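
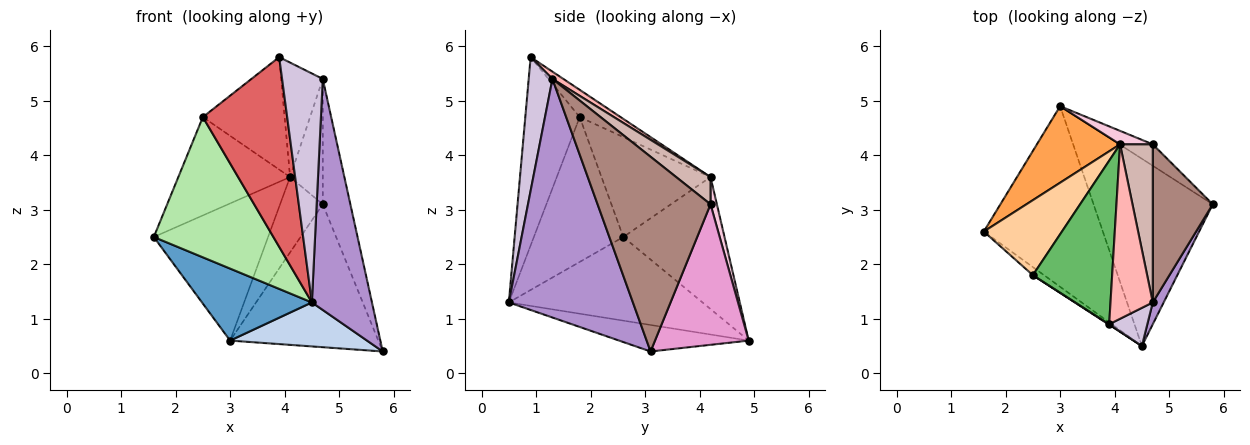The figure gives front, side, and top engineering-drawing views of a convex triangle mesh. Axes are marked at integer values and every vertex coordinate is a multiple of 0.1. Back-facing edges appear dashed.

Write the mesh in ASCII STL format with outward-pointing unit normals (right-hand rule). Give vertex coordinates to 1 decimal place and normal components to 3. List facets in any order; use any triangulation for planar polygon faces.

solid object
 facet normal -0.546 -0.310 -0.778
  outer loop
   vertex 3.0 4.9 0.6
   vertex 4.5 0.5 1.3
   vertex 1.6 2.6 2.5
  endloop
 endfacet
 facet normal -0.212 -0.224 -0.951
  outer loop
   vertex 3.0 4.9 0.6
   vertex 5.8 3.1 0.4
   vertex 4.5 0.5 1.3
  endloop
 endfacet
 facet normal -0.612 0.691 0.385
  outer loop
   vertex 3.0 4.9 0.6
   vertex 1.6 2.6 2.5
   vertex 4.1 4.2 3.6
  endloop
 endfacet
 facet normal -0.613 0.628 0.479
  outer loop
   vertex 2.5 1.8 4.7
   vertex 4.1 4.2 3.6
   vertex 1.6 2.6 2.5
  endloop
 endfacet
 facet normal -0.273 0.545 0.793
  outer loop
   vertex 2.5 1.8 4.7
   vertex 3.9 0.9 5.8
   vertex 4.1 4.2 3.6
  endloop
 endfacet
 facet normal -0.598 -0.800 -0.046
  outer loop
   vertex 2.5 1.8 4.7
   vertex 1.6 2.6 2.5
   vertex 4.5 0.5 1.3
  endloop
 endfacet
 facet normal -0.542 -0.840 0.002
  outer loop
   vertex 2.5 1.8 4.7
   vertex 4.5 0.5 1.3
   vertex 3.9 0.9 5.8
  endloop
 endfacet
 facet normal 0.142 0.543 0.828
  outer loop
   vertex 4.7 1.3 5.4
   vertex 4.1 4.2 3.6
   vertex 3.9 0.9 5.8
  endloop
 endfacet
 facet normal 0.899 -0.435 0.041
  outer loop
   vertex 4.7 1.3 5.4
   vertex 4.5 0.5 1.3
   vertex 5.8 3.1 0.4
  endloop
 endfacet
 facet normal 0.499 -0.855 0.142
  outer loop
   vertex 4.7 1.3 5.4
   vertex 3.9 0.9 5.8
   vertex 4.5 0.5 1.3
  endloop
 endfacet
 facet normal 0.931 0.227 0.287
  outer loop
   vertex 4.7 4.2 3.1
   vertex 4.7 1.3 5.4
   vertex 5.8 3.1 0.4
  endloop
 endfacet
 facet normal 0.547 0.520 0.656
  outer loop
   vertex 4.7 4.2 3.1
   vertex 4.1 4.2 3.6
   vertex 4.7 1.3 5.4
  endloop
 endfacet
 facet normal 0.530 0.839 -0.126
  outer loop
   vertex 4.7 4.2 3.1
   vertex 5.8 3.1 0.4
   vertex 3.0 4.9 0.6
  endloop
 endfacet
 facet normal 0.145 0.974 0.174
  outer loop
   vertex 4.7 4.2 3.1
   vertex 3.0 4.9 0.6
   vertex 4.1 4.2 3.6
  endloop
 endfacet
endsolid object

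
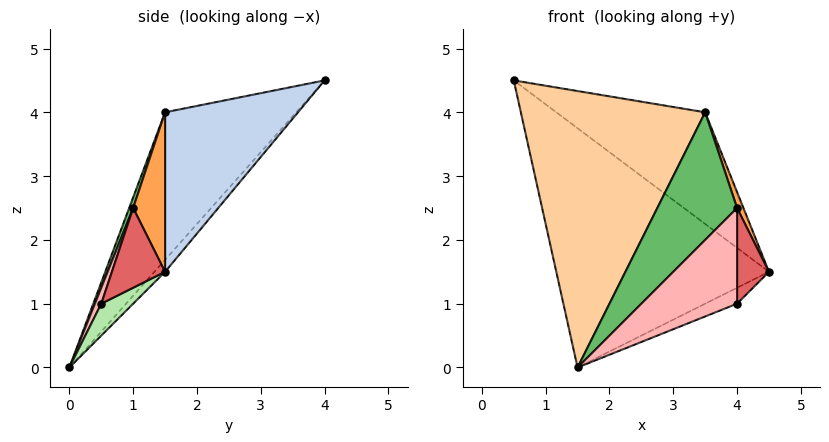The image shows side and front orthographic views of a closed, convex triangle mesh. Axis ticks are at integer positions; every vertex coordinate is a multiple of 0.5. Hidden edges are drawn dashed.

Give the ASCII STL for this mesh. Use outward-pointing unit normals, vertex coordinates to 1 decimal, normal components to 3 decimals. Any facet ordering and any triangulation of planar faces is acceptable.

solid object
 facet normal -0.037 0.743 -0.669
  outer loop
   vertex 1.5 0.0 0.0
   vertex 0.5 4.0 4.5
   vertex 4.5 1.5 1.5
  endloop
 endfacet
 facet normal 0.644 0.721 0.257
  outer loop
   vertex 3.5 1.5 4.0
   vertex 4.5 1.5 1.5
   vertex 0.5 4.0 4.5
  endloop
 endfacet
 facet normal 0.913 -0.183 0.365
  outer loop
   vertex 3.5 1.5 4.0
   vertex 4.0 1.0 2.5
   vertex 4.5 1.5 1.5
  endloop
 endfacet
 facet normal -0.498 -0.700 0.512
  outer loop
   vertex 3.5 1.5 4.0
   vertex 0.5 4.0 4.5
   vertex 1.5 0.0 0.0
  endloop
 endfacet
 facet normal 0.047 -0.943 0.330
  outer loop
   vertex 3.5 1.5 4.0
   vertex 1.5 0.0 0.0
   vertex 4.0 1.0 2.5
  endloop
 endfacet
 facet normal 0.302 0.302 -0.905
  outer loop
   vertex 4.0 0.5 1.0
   vertex 1.5 0.0 0.0
   vertex 4.5 1.5 1.5
  endloop
 endfacet
 facet normal 0.845 -0.507 0.169
  outer loop
   vertex 4.0 0.5 1.0
   vertex 4.5 1.5 1.5
   vertex 4.0 1.0 2.5
  endloop
 endfacet
 facet normal 0.063 -0.947 0.316
  outer loop
   vertex 4.0 0.5 1.0
   vertex 4.0 1.0 2.5
   vertex 1.5 0.0 0.0
  endloop
 endfacet
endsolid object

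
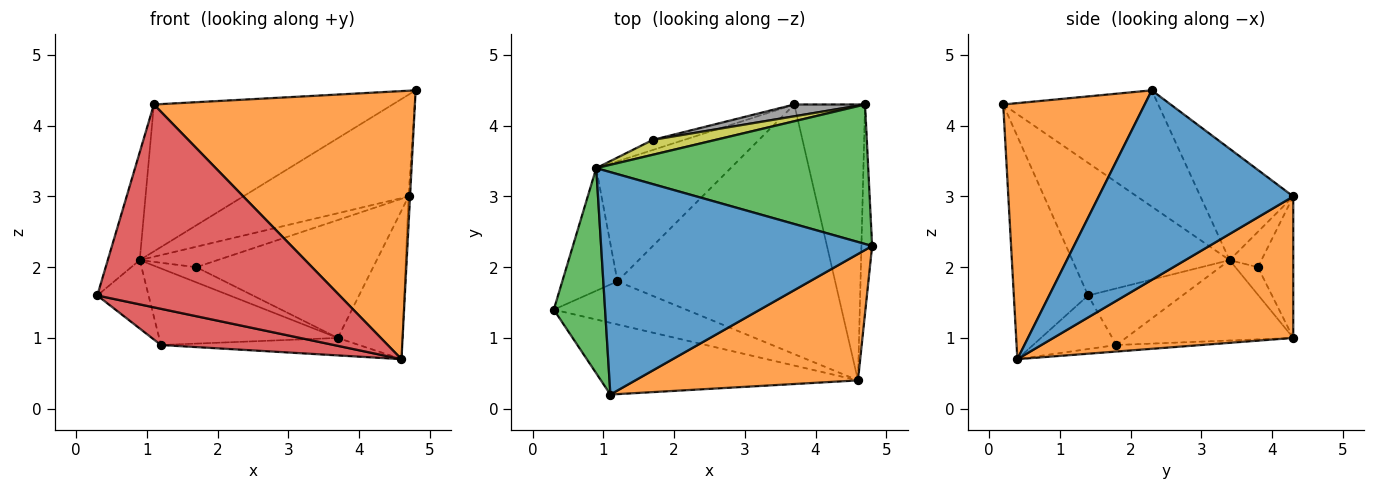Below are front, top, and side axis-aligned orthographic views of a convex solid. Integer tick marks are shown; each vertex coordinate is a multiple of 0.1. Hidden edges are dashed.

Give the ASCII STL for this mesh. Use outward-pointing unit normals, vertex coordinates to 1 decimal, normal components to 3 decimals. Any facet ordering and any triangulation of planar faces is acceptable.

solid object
 facet normal 0.998 0.008 -0.056
  outer loop
   vertex 4.6 0.4 0.7
   vertex 4.7 4.3 3.0
   vertex 4.8 2.3 4.5
  endloop
 endfacet
 facet normal 0.870 0.234 -0.435
  outer loop
   vertex 3.7 4.3 1.0
   vertex 4.7 4.3 3.0
   vertex 4.6 0.4 0.7
  endloop
 endfacet
 facet normal -0.314 0.560 0.767
  outer loop
   vertex 0.9 3.4 2.1
   vertex 4.8 2.3 4.5
   vertex 4.7 4.3 3.0
  endloop
 endfacet
 facet normal -0.296 -0.614 -0.732
  outer loop
   vertex 1.2 1.8 0.9
   vertex 4.6 0.4 0.7
   vertex 0.3 1.4 1.6
  endloop
 endfacet
 facet normal -0.030 0.070 -0.997
  outer loop
   vertex 1.2 1.8 0.9
   vertex 3.7 4.3 1.0
   vertex 4.6 0.4 0.7
  endloop
 endfacet
 facet normal -0.667 0.363 -0.651
  outer loop
   vertex 1.2 1.8 0.9
   vertex 0.3 1.4 1.6
   vertex 0.9 3.4 2.1
  endloop
 endfacet
 facet normal -0.450 0.480 -0.753
  outer loop
   vertex 1.2 1.8 0.9
   vertex 0.9 3.4 2.1
   vertex 3.7 4.3 1.0
  endloop
 endfacet
 facet normal -0.195 0.976 0.098
  outer loop
   vertex 1.7 3.8 2.0
   vertex 4.7 4.3 3.0
   vertex 3.7 4.3 1.0
  endloop
 endfacet
 facet normal -0.314 0.768 0.558
  outer loop
   vertex 1.7 3.8 2.0
   vertex 0.9 3.4 2.1
   vertex 4.7 4.3 3.0
  endloop
 endfacet
 facet normal -0.437 0.749 -0.499
  outer loop
   vertex 1.7 3.8 2.0
   vertex 3.7 4.3 1.0
   vertex 0.9 3.4 2.1
  endloop
 endfacet
 facet normal -0.337 0.519 0.786
  outer loop
   vertex 1.1 0.2 4.3
   vertex 4.8 2.3 4.5
   vertex 0.9 3.4 2.1
  endloop
 endfacet
 facet normal 0.440 -0.812 0.383
  outer loop
   vertex 1.1 0.2 4.3
   vertex 4.6 0.4 0.7
   vertex 4.8 2.3 4.5
  endloop
 endfacet
 facet normal -0.916 0.186 0.354
  outer loop
   vertex 1.1 0.2 4.3
   vertex 0.9 3.4 2.1
   vertex 0.3 1.4 1.6
  endloop
 endfacet
 facet normal -0.278 -0.906 -0.320
  outer loop
   vertex 1.1 0.2 4.3
   vertex 0.3 1.4 1.6
   vertex 4.6 0.4 0.7
  endloop
 endfacet
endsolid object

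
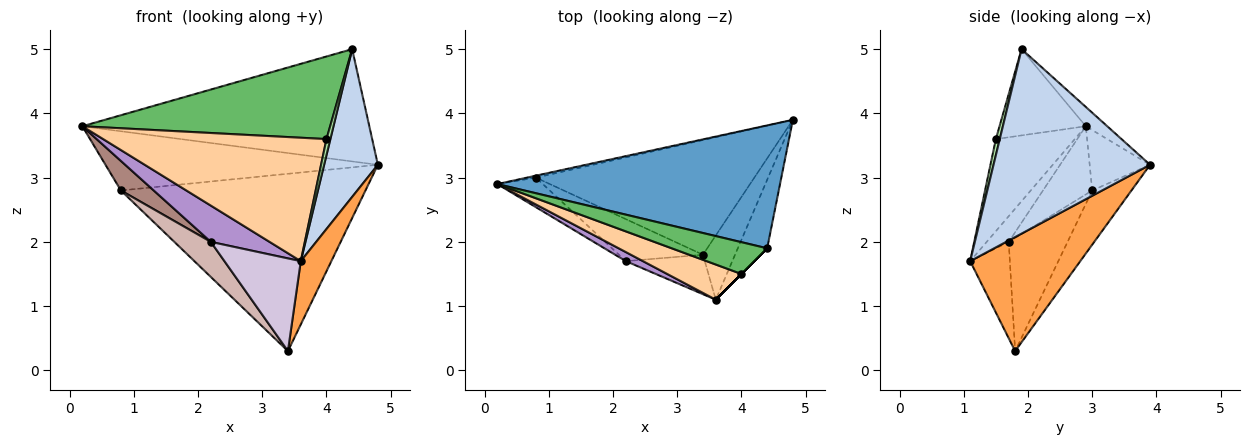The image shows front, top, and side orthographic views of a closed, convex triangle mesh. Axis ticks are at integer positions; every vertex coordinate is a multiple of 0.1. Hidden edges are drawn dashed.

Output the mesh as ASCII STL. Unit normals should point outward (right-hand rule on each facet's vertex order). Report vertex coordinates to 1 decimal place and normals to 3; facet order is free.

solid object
 facet normal -0.050 0.674 0.737
  outer loop
   vertex 4.4 1.9 5.0
   vertex 4.8 3.9 3.2
   vertex 0.2 2.9 3.8
  endloop
 endfacet
 facet normal 0.935 -0.321 -0.149
  outer loop
   vertex 4.4 1.9 5.0
   vertex 3.6 1.1 1.7
   vertex 4.8 3.9 3.2
  endloop
 endfacet
 facet normal 0.930 -0.258 -0.262
  outer loop
   vertex 3.4 1.8 0.3
   vertex 4.8 3.9 3.2
   vertex 3.6 1.1 1.7
  endloop
 endfacet
 facet normal -0.322 -0.911 0.259
  outer loop
   vertex 4.0 1.5 3.6
   vertex 0.2 2.9 3.8
   vertex 3.6 1.1 1.7
  endloop
 endfacet
 facet normal -0.309 -0.888 0.342
  outer loop
   vertex 4.0 1.5 3.6
   vertex 4.4 1.9 5.0
   vertex 0.2 2.9 3.8
  endloop
 endfacet
 facet normal 0.707 -0.707 0.000
  outer loop
   vertex 4.0 1.5 3.6
   vertex 3.6 1.1 1.7
   vertex 4.4 1.9 5.0
  endloop
 endfacet
 facet normal -0.216 0.976 -0.032
  outer loop
   vertex 0.8 3.0 2.8
   vertex 0.2 2.9 3.8
   vertex 4.8 3.9 3.2
  endloop
 endfacet
 facet normal -0.133 0.832 -0.538
  outer loop
   vertex 0.8 3.0 2.8
   vertex 4.8 3.9 3.2
   vertex 3.4 1.8 0.3
  endloop
 endfacet
 facet normal -0.342 -0.912 0.228
  outer loop
   vertex 2.2 1.7 2.0
   vertex 3.6 1.1 1.7
   vertex 0.2 2.9 3.8
  endloop
 endfacet
 facet normal -0.431 -0.830 -0.353
  outer loop
   vertex 2.2 1.7 2.0
   vertex 3.4 1.8 0.3
   vertex 3.6 1.1 1.7
  endloop
 endfacet
 facet normal -0.728 -0.485 -0.485
  outer loop
   vertex 2.2 1.7 2.0
   vertex 0.2 2.9 3.8
   vertex 0.8 3.0 2.8
  endloop
 endfacet
 facet normal -0.719 -0.446 -0.534
  outer loop
   vertex 2.2 1.7 2.0
   vertex 0.8 3.0 2.8
   vertex 3.4 1.8 0.3
  endloop
 endfacet
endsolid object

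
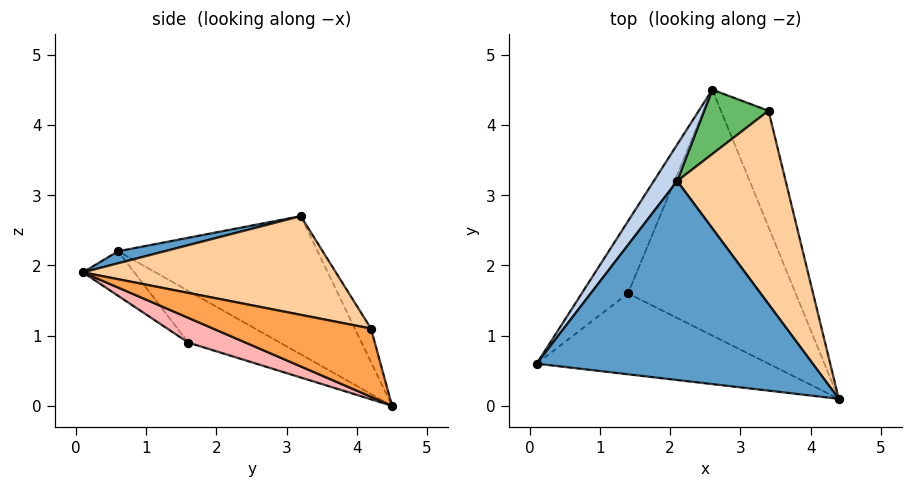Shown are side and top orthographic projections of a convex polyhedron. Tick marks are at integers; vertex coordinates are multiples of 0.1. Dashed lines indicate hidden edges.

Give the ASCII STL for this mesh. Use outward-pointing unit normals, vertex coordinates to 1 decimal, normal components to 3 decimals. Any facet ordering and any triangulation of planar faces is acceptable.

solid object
 facet normal 0.042 -0.220 0.975
  outer loop
   vertex 2.1 3.2 2.7
   vertex 0.1 0.6 2.2
   vertex 4.4 0.1 1.9
  endloop
 endfacet
 facet normal -0.798 0.588 0.135
  outer loop
   vertex 2.1 3.2 2.7
   vertex 2.6 4.5 0.0
   vertex 0.1 0.6 2.2
  endloop
 endfacet
 facet normal 0.817 0.088 -0.570
  outer loop
   vertex 3.4 4.2 1.1
   vertex 4.4 0.1 1.9
   vertex 2.6 4.5 0.0
  endloop
 endfacet
 facet normal 0.643 0.295 0.707
  outer loop
   vertex 3.4 4.2 1.1
   vertex 2.1 3.2 2.7
   vertex 4.4 0.1 1.9
  endloop
 endfacet
 facet normal -0.205 0.896 0.394
  outer loop
   vertex 3.4 4.2 1.1
   vertex 2.6 4.5 0.0
   vertex 2.1 3.2 2.7
  endloop
 endfacet
 facet normal -0.131 -0.718 -0.684
  outer loop
   vertex 1.4 1.6 0.9
   vertex 4.4 0.1 1.9
   vertex 0.1 0.6 2.2
  endloop
 endfacet
 facet normal -0.741 0.101 -0.664
  outer loop
   vertex 1.4 1.6 0.9
   vertex 0.1 0.6 2.2
   vertex 2.6 4.5 0.0
  endloop
 endfacet
 facet normal 0.137 -0.345 -0.929
  outer loop
   vertex 1.4 1.6 0.9
   vertex 2.6 4.5 0.0
   vertex 4.4 0.1 1.9
  endloop
 endfacet
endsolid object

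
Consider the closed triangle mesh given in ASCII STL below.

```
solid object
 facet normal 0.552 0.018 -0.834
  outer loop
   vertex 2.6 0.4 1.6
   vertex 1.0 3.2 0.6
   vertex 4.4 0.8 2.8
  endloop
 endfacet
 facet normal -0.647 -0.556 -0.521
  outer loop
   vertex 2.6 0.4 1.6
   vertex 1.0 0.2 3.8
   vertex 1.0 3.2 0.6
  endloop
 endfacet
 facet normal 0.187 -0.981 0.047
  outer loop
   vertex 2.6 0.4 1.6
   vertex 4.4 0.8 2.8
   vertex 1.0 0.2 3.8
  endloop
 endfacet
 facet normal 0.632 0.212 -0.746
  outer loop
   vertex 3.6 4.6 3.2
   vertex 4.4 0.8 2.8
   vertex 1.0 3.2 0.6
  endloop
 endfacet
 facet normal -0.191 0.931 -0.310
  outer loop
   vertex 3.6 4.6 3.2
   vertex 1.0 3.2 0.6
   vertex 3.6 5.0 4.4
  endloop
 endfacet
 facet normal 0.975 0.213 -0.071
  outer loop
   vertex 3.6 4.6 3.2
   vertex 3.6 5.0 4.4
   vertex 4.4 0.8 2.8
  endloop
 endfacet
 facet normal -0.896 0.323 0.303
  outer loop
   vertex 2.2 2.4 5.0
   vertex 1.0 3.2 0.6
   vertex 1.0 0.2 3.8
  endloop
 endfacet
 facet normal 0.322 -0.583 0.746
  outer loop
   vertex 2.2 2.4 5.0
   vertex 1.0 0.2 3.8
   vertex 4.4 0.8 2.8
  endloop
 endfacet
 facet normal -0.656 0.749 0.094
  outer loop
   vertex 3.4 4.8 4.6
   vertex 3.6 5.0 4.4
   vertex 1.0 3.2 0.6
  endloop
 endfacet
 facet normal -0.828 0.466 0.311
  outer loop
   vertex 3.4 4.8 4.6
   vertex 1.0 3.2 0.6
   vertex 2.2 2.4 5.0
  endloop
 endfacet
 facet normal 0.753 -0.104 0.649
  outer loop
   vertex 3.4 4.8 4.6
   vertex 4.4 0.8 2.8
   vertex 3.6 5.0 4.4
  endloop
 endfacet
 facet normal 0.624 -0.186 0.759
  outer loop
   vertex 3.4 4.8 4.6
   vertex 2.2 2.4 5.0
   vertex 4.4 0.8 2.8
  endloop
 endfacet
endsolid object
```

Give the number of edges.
18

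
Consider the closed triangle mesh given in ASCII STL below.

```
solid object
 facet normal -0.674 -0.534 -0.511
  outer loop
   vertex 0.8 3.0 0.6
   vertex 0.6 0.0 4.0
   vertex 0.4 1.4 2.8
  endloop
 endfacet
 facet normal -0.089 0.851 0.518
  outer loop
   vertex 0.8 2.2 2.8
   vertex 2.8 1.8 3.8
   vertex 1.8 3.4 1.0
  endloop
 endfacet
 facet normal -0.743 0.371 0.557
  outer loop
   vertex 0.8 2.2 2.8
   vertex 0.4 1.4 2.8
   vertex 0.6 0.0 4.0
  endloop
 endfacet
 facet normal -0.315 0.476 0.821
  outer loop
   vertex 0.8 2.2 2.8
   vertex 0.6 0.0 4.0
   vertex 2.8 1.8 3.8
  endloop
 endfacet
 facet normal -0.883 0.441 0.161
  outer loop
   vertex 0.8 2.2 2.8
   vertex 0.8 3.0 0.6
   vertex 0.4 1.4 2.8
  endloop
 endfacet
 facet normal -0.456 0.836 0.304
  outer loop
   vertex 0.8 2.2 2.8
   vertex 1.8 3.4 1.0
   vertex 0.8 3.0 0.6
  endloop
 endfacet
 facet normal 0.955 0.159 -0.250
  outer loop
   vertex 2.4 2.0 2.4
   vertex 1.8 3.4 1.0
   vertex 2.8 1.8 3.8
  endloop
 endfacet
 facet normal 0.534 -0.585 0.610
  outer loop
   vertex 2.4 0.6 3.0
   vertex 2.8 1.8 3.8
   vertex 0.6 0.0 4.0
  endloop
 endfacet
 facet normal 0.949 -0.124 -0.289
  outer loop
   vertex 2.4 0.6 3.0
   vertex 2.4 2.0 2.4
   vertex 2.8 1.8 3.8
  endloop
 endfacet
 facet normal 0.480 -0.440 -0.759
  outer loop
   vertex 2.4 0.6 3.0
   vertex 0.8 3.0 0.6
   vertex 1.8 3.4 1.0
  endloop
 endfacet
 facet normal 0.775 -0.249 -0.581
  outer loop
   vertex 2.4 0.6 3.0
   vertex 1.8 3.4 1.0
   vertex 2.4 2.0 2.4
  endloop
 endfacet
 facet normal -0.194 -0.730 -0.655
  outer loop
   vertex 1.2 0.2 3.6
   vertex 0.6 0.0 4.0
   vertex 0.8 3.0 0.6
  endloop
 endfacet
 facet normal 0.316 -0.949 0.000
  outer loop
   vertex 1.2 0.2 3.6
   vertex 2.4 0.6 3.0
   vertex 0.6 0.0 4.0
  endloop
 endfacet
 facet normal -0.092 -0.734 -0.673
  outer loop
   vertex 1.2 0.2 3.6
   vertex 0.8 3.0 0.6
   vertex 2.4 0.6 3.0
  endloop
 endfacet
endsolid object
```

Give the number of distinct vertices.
9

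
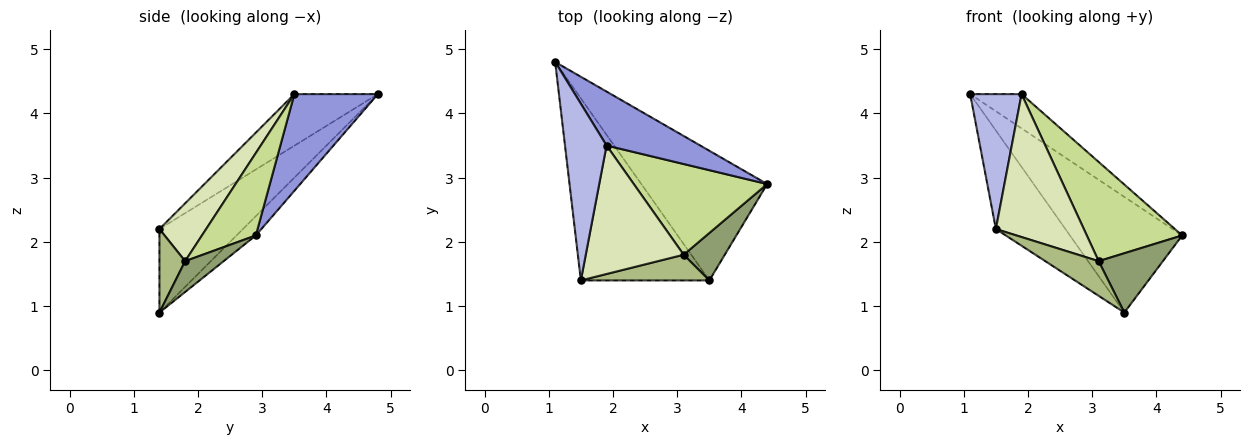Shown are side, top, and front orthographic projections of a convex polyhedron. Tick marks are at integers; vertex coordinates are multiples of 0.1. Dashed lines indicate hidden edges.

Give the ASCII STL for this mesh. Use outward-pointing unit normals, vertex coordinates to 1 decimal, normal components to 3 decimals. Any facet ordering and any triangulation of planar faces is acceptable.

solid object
 facet normal -0.114 0.661 -0.741
  outer loop
   vertex 3.5 1.4 0.9
   vertex 1.1 4.8 4.3
   vertex 4.4 2.9 2.1
  endloop
 endfacet
 facet normal -0.496 0.413 -0.764
  outer loop
   vertex 3.5 1.4 0.9
   vertex 1.5 1.4 2.2
   vertex 1.1 4.8 4.3
  endloop
 endfacet
 facet normal 0.657 0.404 0.636
  outer loop
   vertex 1.9 3.5 4.3
   vertex 4.4 2.9 2.1
   vertex 1.1 4.8 4.3
  endloop
 endfacet
 facet normal -0.702 -0.432 0.566
  outer loop
   vertex 1.9 3.5 4.3
   vertex 1.1 4.8 4.3
   vertex 1.5 1.4 2.2
  endloop
 endfacet
 facet normal 0.424 -0.707 0.566
  outer loop
   vertex 3.1 1.8 1.7
   vertex 3.5 1.4 0.9
   vertex 4.4 2.9 2.1
  endloop
 endfacet
 facet normal 0.361 -0.749 0.555
  outer loop
   vertex 3.1 1.8 1.7
   vertex 1.5 1.4 2.2
   vertex 3.5 1.4 0.9
  endloop
 endfacet
 facet normal 0.385 -0.681 0.623
  outer loop
   vertex 3.1 1.8 1.7
   vertex 4.4 2.9 2.1
   vertex 1.9 3.5 4.3
  endloop
 endfacet
 facet normal 0.367 -0.692 0.622
  outer loop
   vertex 3.1 1.8 1.7
   vertex 1.9 3.5 4.3
   vertex 1.5 1.4 2.2
  endloop
 endfacet
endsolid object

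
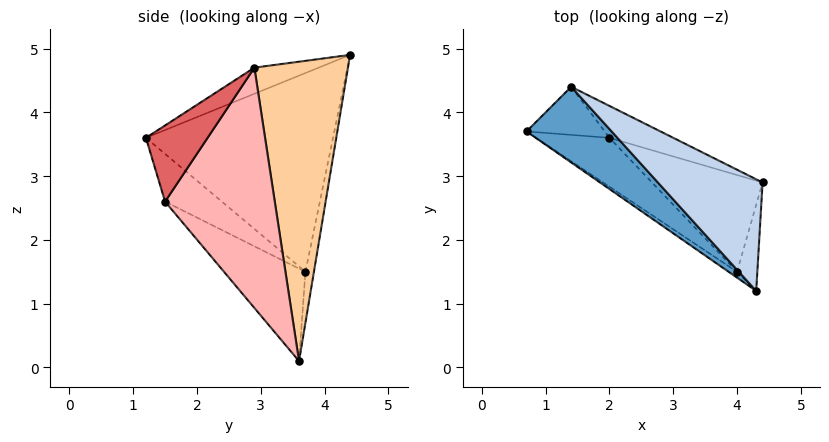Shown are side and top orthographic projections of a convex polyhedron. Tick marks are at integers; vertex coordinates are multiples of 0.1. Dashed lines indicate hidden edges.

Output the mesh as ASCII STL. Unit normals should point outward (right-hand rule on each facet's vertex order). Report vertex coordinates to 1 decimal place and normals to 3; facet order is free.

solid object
 facet normal -0.652 -0.705 0.279
  outer loop
   vertex 1.4 4.4 4.9
   vertex 0.7 3.7 1.5
   vertex 4.3 1.2 3.6
  endloop
 endfacet
 facet normal -0.206 -0.523 0.827
  outer loop
   vertex 1.4 4.4 4.9
   vertex 4.3 1.2 3.6
   vertex 4.4 2.9 4.7
  endloop
 endfacet
 facet normal -0.116 0.977 -0.177
  outer loop
   vertex 1.4 4.4 4.9
   vertex 2.0 3.6 0.1
   vertex 0.7 3.7 1.5
  endloop
 endfacet
 facet normal 0.440 0.893 -0.094
  outer loop
   vertex 1.4 4.4 4.9
   vertex 4.4 2.9 4.7
   vertex 2.0 3.6 0.1
  endloop
 endfacet
 facet normal -0.530 -0.843 -0.094
  outer loop
   vertex 4.0 1.5 2.6
   vertex 4.3 1.2 3.6
   vertex 0.7 3.7 1.5
  endloop
 endfacet
 facet normal -0.437 -0.830 -0.347
  outer loop
   vertex 4.0 1.5 2.6
   vertex 0.7 3.7 1.5
   vertex 2.0 3.6 0.1
  endloop
 endfacet
 facet normal 0.961 0.109 -0.256
  outer loop
   vertex 4.0 1.5 2.6
   vertex 4.4 2.9 4.7
   vertex 4.3 1.2 3.6
  endloop
 endfacet
 facet normal 0.853 0.345 -0.392
  outer loop
   vertex 4.0 1.5 2.6
   vertex 2.0 3.6 0.1
   vertex 4.4 2.9 4.7
  endloop
 endfacet
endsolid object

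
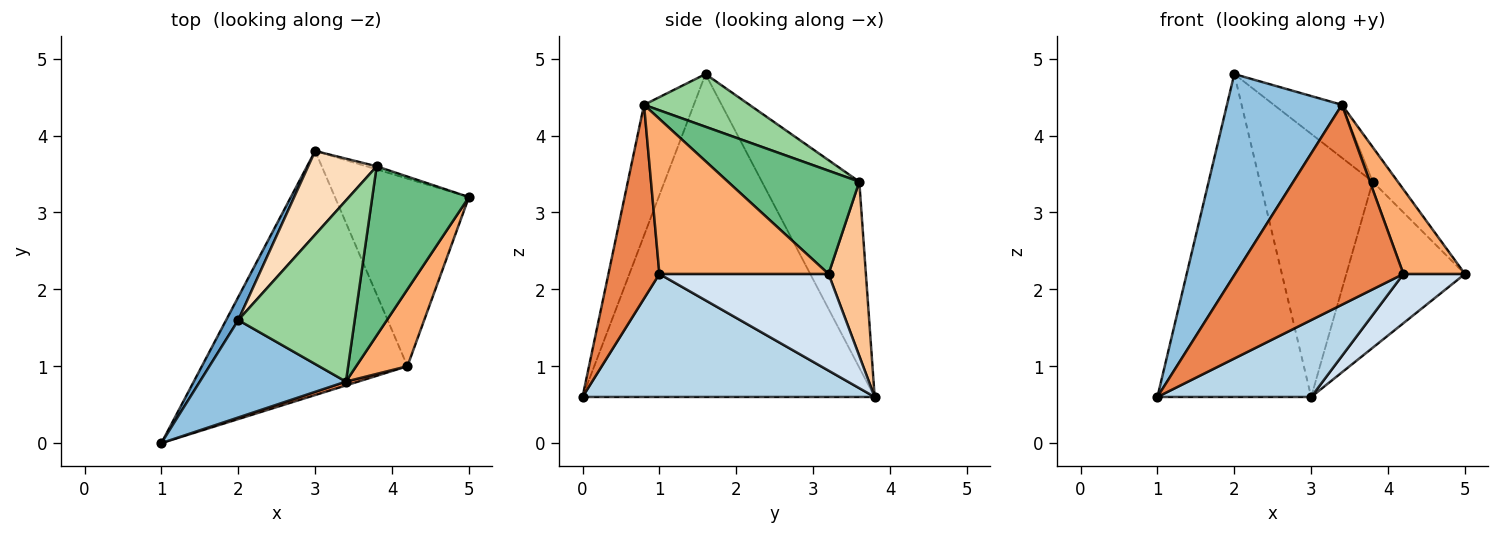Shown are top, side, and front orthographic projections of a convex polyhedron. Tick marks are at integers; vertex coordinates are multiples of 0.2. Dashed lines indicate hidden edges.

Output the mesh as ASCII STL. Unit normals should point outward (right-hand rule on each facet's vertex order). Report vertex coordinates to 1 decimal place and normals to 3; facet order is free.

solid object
 facet normal -0.884 0.465 0.033
  outer loop
   vertex 2.0 1.6 4.8
   vertex 3.0 3.8 0.6
   vertex 1.0 0.0 0.6
  endloop
 endfacet
 facet normal -0.363 -0.839 0.406
  outer loop
   vertex 3.4 0.8 4.4
   vertex 2.0 1.6 4.8
   vertex 1.0 0.0 0.6
  endloop
 endfacet
 facet normal 0.496 -0.261 -0.828
  outer loop
   vertex 4.2 1.0 2.2
   vertex 1.0 0.0 0.6
   vertex 3.0 3.8 0.6
  endloop
 endfacet
 facet normal 0.572 -0.208 -0.793
  outer loop
   vertex 4.2 1.0 2.2
   vertex 3.0 3.8 0.6
   vertex 5.0 3.2 2.2
  endloop
 endfacet
 facet normal 0.290 -0.957 0.018
  outer loop
   vertex 4.2 1.0 2.2
   vertex 3.4 0.8 4.4
   vertex 1.0 0.0 0.6
  endloop
 endfacet
 facet normal 0.897 -0.326 0.297
  outer loop
   vertex 4.2 1.0 2.2
   vertex 5.0 3.2 2.2
   vertex 3.4 0.8 4.4
  endloop
 endfacet
 facet normal 0.300 0.954 -0.018
  outer loop
   vertex 3.8 3.6 3.4
   vertex 5.0 3.2 2.2
   vertex 3.0 3.8 0.6
  endloop
 endfacet
 facet normal -0.635 0.736 0.234
  outer loop
   vertex 3.8 3.6 3.4
   vertex 3.0 3.8 0.6
   vertex 2.0 1.6 4.8
  endloop
 endfacet
 facet normal 0.723 0.138 0.677
  outer loop
   vertex 3.8 3.6 3.4
   vertex 3.4 0.8 4.4
   vertex 5.0 3.2 2.2
  endloop
 endfacet
 facet normal 0.399 0.257 0.880
  outer loop
   vertex 3.8 3.6 3.4
   vertex 2.0 1.6 4.8
   vertex 3.4 0.8 4.4
  endloop
 endfacet
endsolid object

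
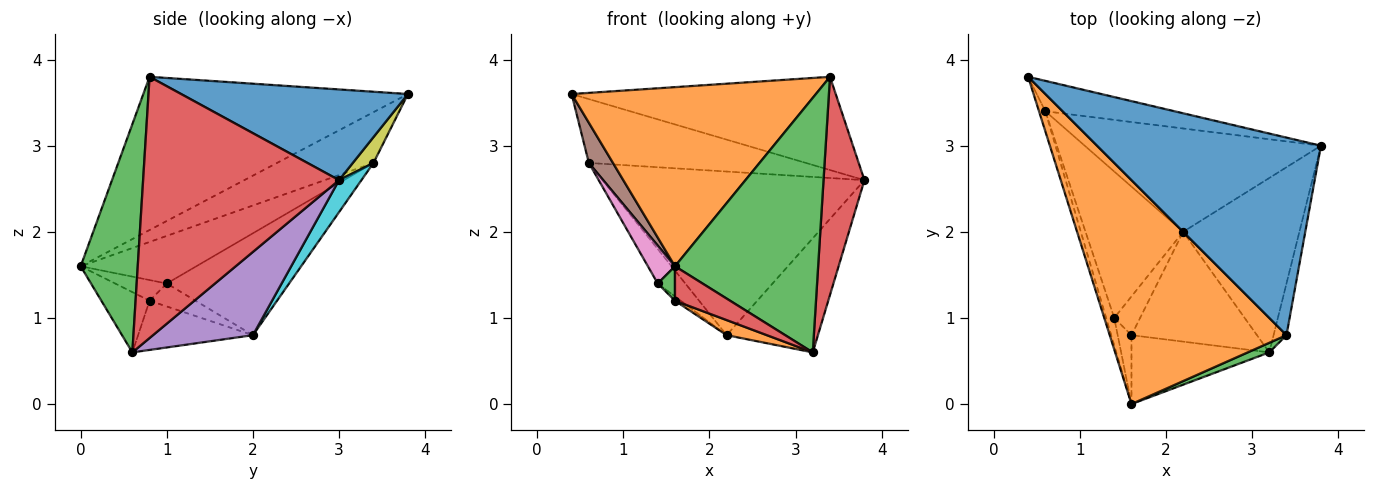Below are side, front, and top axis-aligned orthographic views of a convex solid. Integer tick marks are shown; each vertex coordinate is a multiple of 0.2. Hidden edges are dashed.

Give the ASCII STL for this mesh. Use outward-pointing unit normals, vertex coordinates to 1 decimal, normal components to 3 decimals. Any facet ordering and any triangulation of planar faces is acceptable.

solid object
 facet normal 0.344 0.401 0.849
  outer loop
   vertex 3.4 0.8 3.8
   vertex 3.8 3.0 2.6
   vertex 0.4 3.8 3.6
  endloop
 endfacet
 facet normal -0.560 -0.517 0.647
  outer loop
   vertex 3.4 0.8 3.8
   vertex 0.4 3.8 3.6
   vertex 1.6 0.0 1.6
  endloop
 endfacet
 facet normal 0.370 -0.928 0.035
  outer loop
   vertex 3.2 0.6 0.6
   vertex 3.4 0.8 3.8
   vertex 1.6 0.0 1.6
  endloop
 endfacet
 facet normal 0.978 -0.204 -0.048
  outer loop
   vertex 3.2 0.6 0.6
   vertex 3.8 3.0 2.6
   vertex 3.4 0.8 3.8
  endloop
 endfacet
 facet normal 0.514 0.470 -0.718
  outer loop
   vertex 3.2 0.6 0.6
   vertex 2.2 2.0 0.8
   vertex 3.8 3.0 2.6
  endloop
 endfacet
 facet normal -0.963 -0.241 -0.120
  outer loop
   vertex 0.6 3.4 2.8
   vertex 1.6 0.0 1.6
   vertex 0.4 3.8 3.6
  endloop
 endfacet
 facet normal -0.961 -0.225 -0.164
  outer loop
   vertex 0.6 3.4 2.8
   vertex 1.4 1.0 1.4
   vertex 1.6 0.0 1.6
  endloop
 endfacet
 facet normal -0.713 0.161 -0.683
  outer loop
   vertex 0.6 3.4 2.8
   vertex 2.2 2.0 0.8
   vertex 1.4 1.0 1.4
  endloop
 endfacet
 facet normal 0.086 0.900 -0.428
  outer loop
   vertex 0.6 3.4 2.8
   vertex 0.4 3.8 3.6
   vertex 3.8 3.0 2.6
  endloop
 endfacet
 facet normal 0.072 0.843 -0.533
  outer loop
   vertex 0.6 3.4 2.8
   vertex 3.8 3.0 2.6
   vertex 2.2 2.0 0.8
  endloop
 endfacet
 facet normal -0.662 0.083 -0.745
  outer loop
   vertex 1.6 0.8 1.2
   vertex 1.4 1.0 1.4
   vertex 2.2 2.0 0.8
  endloop
 endfacet
 facet normal -0.362 -0.127 -0.923
  outer loop
   vertex 1.6 0.8 1.2
   vertex 2.2 2.0 0.8
   vertex 3.2 0.6 0.6
  endloop
 endfacet
 facet normal -0.802 -0.267 -0.535
  outer loop
   vertex 1.6 0.8 1.2
   vertex 1.6 0.0 1.6
   vertex 1.4 1.0 1.4
  endloop
 endfacet
 facet normal -0.364 -0.416 -0.833
  outer loop
   vertex 1.6 0.8 1.2
   vertex 3.2 0.6 0.6
   vertex 1.6 0.0 1.6
  endloop
 endfacet
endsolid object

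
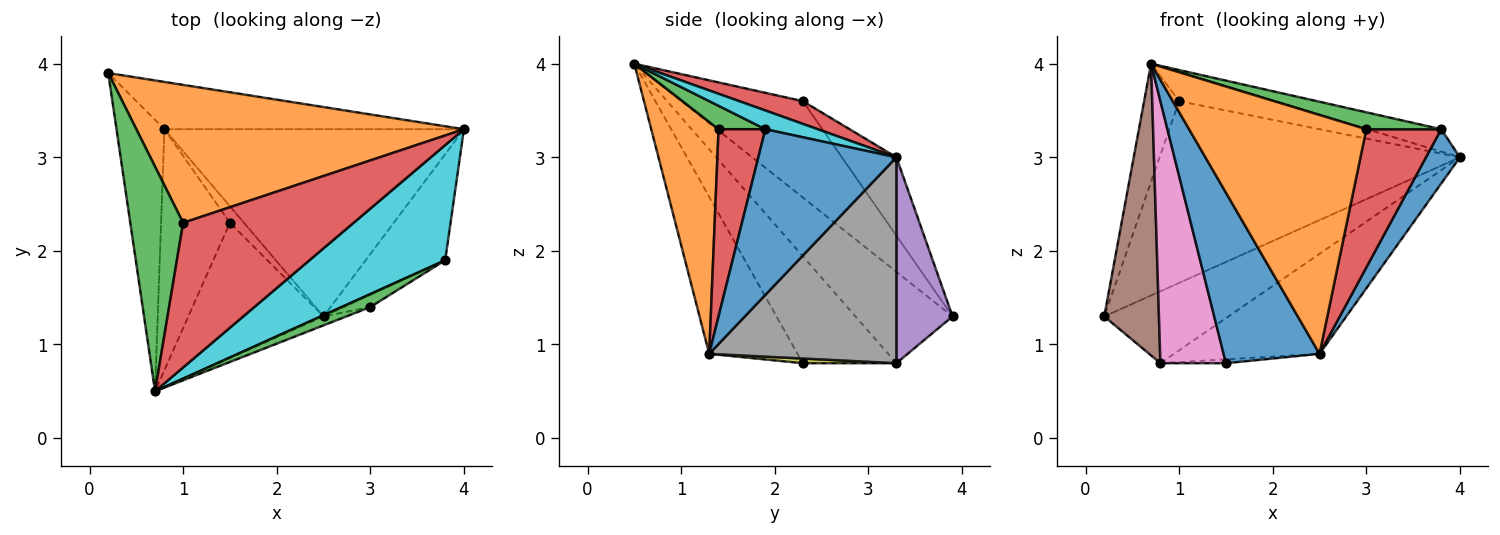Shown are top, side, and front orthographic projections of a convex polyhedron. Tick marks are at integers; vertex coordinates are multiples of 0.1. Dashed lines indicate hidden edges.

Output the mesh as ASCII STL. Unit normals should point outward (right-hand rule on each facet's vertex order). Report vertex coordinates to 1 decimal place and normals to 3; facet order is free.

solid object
 facet normal -0.585 -0.636 -0.504
  outer loop
   vertex 2.5 1.3 0.9
   vertex 0.7 0.5 4.0
   vertex 1.5 2.3 0.8
  endloop
 endfacet
 facet normal -0.143 0.788 0.598
  outer loop
   vertex 1.0 2.3 3.6
   vertex 4.0 3.3 3.0
   vertex 0.2 3.9 1.3
  endloop
 endfacet
 facet normal -0.850 0.245 0.466
  outer loop
   vertex 1.0 2.3 3.6
   vertex 0.2 3.9 1.3
   vertex 0.7 0.5 4.0
  endloop
 endfacet
 facet normal 0.130 0.194 0.972
  outer loop
   vertex 1.0 2.3 3.6
   vertex 0.7 0.5 4.0
   vertex 4.0 3.3 3.0
  endloop
 endfacet
 facet normal 0.353 0.782 -0.514
  outer loop
   vertex 0.8 3.3 0.8
   vertex 0.2 3.9 1.3
   vertex 4.0 3.3 3.0
  endloop
 endfacet
 facet normal -0.793 -0.446 -0.415
  outer loop
   vertex 0.8 3.3 0.8
   vertex 0.7 0.5 4.0
   vertex 0.2 3.9 1.3
  endloop
 endfacet
 facet normal -0.725 -0.507 -0.466
  outer loop
   vertex 0.8 3.3 0.8
   vertex 1.5 2.3 0.8
   vertex 0.7 0.5 4.0
  endloop
 endfacet
 facet normal 0.518 0.403 -0.754
  outer loop
   vertex 0.8 3.3 0.8
   vertex 4.0 3.3 3.0
   vertex 2.5 1.3 0.9
  endloop
 endfacet
 facet normal 0.309 0.216 -0.926
  outer loop
   vertex 0.8 3.3 0.8
   vertex 2.5 1.3 0.9
   vertex 1.5 2.3 0.8
  endloop
 endfacet
 facet normal 0.134 0.189 0.973
  outer loop
   vertex 3.8 1.9 3.3
   vertex 4.0 3.3 3.0
   vertex 0.7 0.5 4.0
  endloop
 endfacet
 facet normal 0.880 -0.216 -0.423
  outer loop
   vertex 3.8 1.9 3.3
   vertex 2.5 1.3 0.9
   vertex 4.0 3.3 3.0
  endloop
 endfacet
 facet normal 0.355 -0.934 -0.035
  outer loop
   vertex 3.0 1.4 3.3
   vertex 0.7 0.5 4.0
   vertex 2.5 1.3 0.9
  endloop
 endfacet
 facet normal 0.444 -0.711 0.546
  outer loop
   vertex 3.0 1.4 3.3
   vertex 3.8 1.9 3.3
   vertex 0.7 0.5 4.0
  endloop
 endfacet
 facet normal 0.529 -0.846 -0.075
  outer loop
   vertex 3.0 1.4 3.3
   vertex 2.5 1.3 0.9
   vertex 3.8 1.9 3.3
  endloop
 endfacet
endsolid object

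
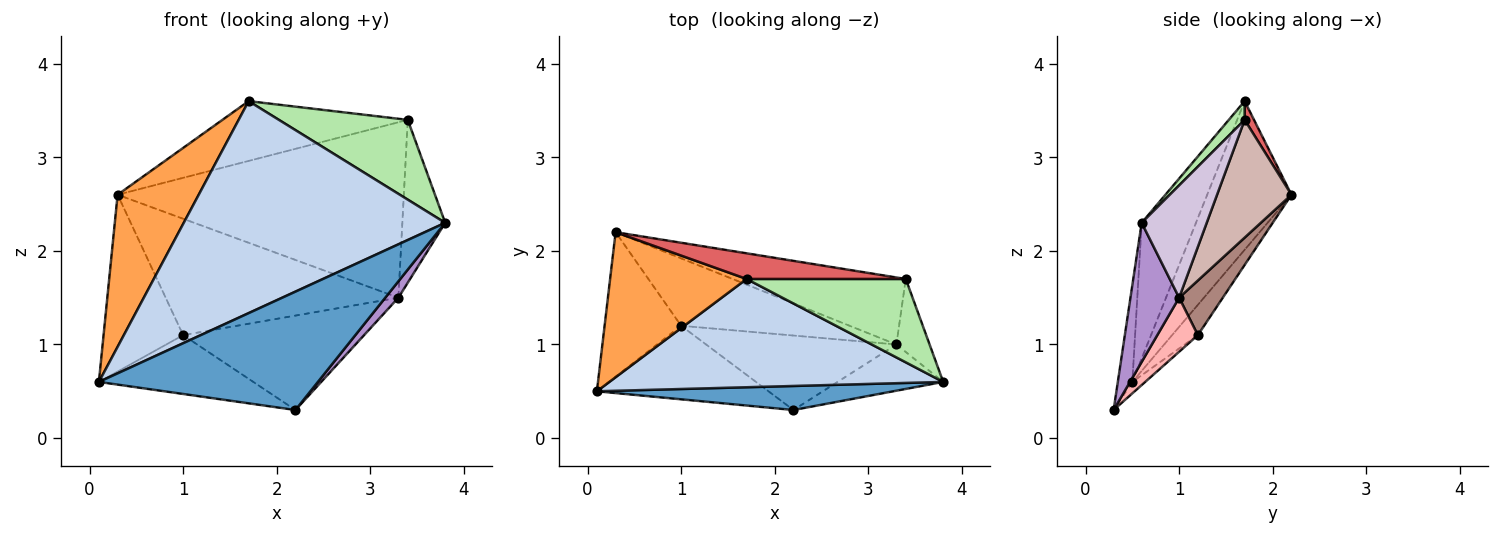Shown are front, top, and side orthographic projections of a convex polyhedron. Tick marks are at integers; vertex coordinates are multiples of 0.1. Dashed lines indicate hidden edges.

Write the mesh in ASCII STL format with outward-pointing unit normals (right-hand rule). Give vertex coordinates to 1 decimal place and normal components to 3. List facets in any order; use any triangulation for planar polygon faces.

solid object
 facet normal -0.065 -0.978 0.199
  outer loop
   vertex 2.2 0.3 0.3
   vertex 3.8 0.6 2.3
   vertex 0.1 0.5 0.6
  endloop
 endfacet
 facet normal -0.182 -0.876 0.447
  outer loop
   vertex 1.7 1.7 3.6
   vertex 0.1 0.5 0.6
   vertex 3.8 0.6 2.3
  endloop
 endfacet
 facet normal -0.601 -0.578 0.552
  outer loop
   vertex 1.7 1.7 3.6
   vertex 0.3 2.2 2.6
   vertex 0.1 0.5 0.6
  endloop
 endfacet
 facet normal -0.243 0.751 -0.614
  outer loop
   vertex 1.0 1.2 1.1
   vertex 0.1 0.5 0.6
   vertex 0.3 2.2 2.6
  endloop
 endfacet
 facet normal -0.052 0.624 -0.780
  outer loop
   vertex 1.0 1.2 1.1
   vertex 2.2 0.3 0.3
   vertex 0.1 0.5 0.6
  endloop
 endfacet
 facet normal 0.085 -0.689 0.720
  outer loop
   vertex 3.4 1.7 3.4
   vertex 1.7 1.7 3.6
   vertex 3.8 0.6 2.3
  endloop
 endfacet
 facet normal 0.046 0.918 0.394
  outer loop
   vertex 3.4 1.7 3.4
   vertex 0.3 2.2 2.6
   vertex 1.7 1.7 3.6
  endloop
 endfacet
 facet normal 0.173 0.773 -0.610
  outer loop
   vertex 3.3 1.0 1.5
   vertex 2.2 0.3 0.3
   vertex 1.0 1.2 1.1
  endloop
 endfacet
 facet normal 0.779 -0.210 -0.591
  outer loop
   vertex 3.3 1.0 1.5
   vertex 3.8 0.6 2.3
   vertex 2.2 0.3 0.3
  endloop
 endfacet
 facet normal 0.811 0.534 -0.240
  outer loop
   vertex 3.3 1.0 1.5
   vertex 3.4 1.7 3.4
   vertex 3.8 0.6 2.3
  endloop
 endfacet
 facet normal 0.160 0.854 -0.495
  outer loop
   vertex 3.3 1.0 1.5
   vertex 1.0 1.2 1.1
   vertex 0.3 2.2 2.6
  endloop
 endfacet
 facet normal 0.236 0.908 -0.347
  outer loop
   vertex 3.3 1.0 1.5
   vertex 0.3 2.2 2.6
   vertex 3.4 1.7 3.4
  endloop
 endfacet
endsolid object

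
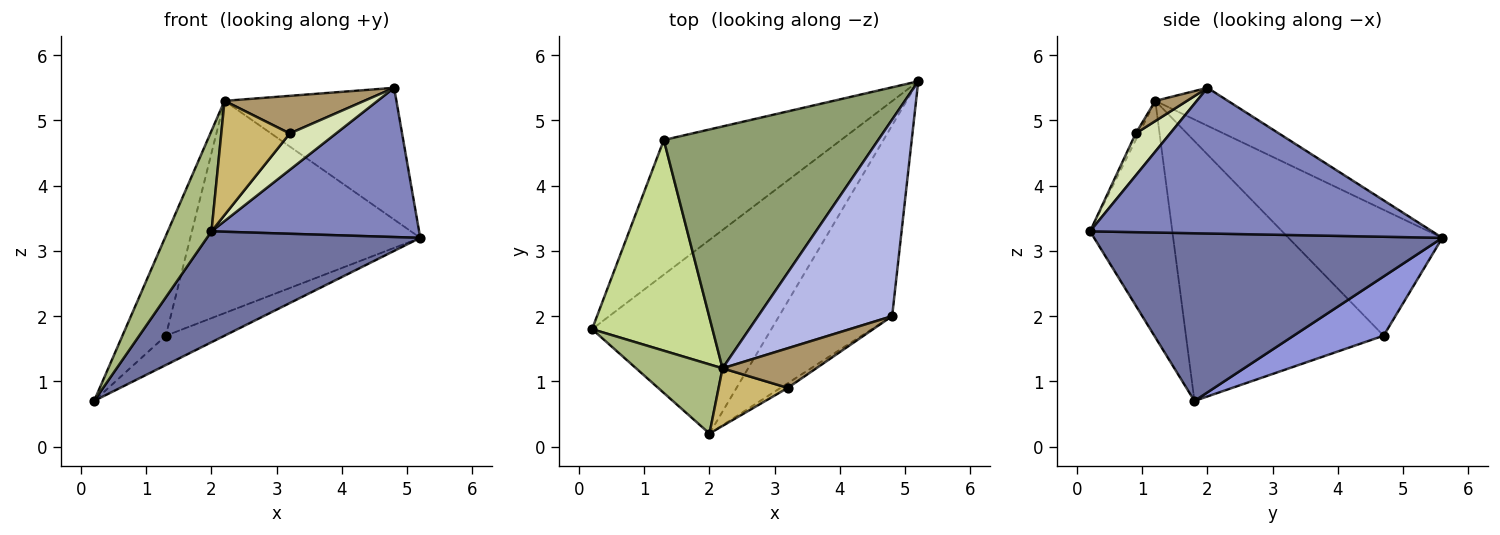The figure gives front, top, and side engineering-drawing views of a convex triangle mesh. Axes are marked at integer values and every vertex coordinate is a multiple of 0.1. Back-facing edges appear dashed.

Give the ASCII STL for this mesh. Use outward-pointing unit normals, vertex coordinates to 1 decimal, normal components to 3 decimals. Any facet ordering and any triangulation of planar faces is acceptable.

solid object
 facet normal 0.630 -0.386 -0.674
  outer loop
   vertex 2.0 0.2 3.3
   vertex 0.2 1.8 0.7
   vertex 5.2 5.6 3.2
  endloop
 endfacet
 facet normal 0.712 -0.432 -0.553
  outer loop
   vertex 2.0 0.2 3.3
   vertex 5.2 5.6 3.2
   vertex 4.8 2.0 5.5
  endloop
 endfacet
 facet normal 0.310 0.202 -0.929
  outer loop
   vertex 1.3 4.7 1.7
   vertex 5.2 5.6 3.2
   vertex 0.2 1.8 0.7
  endloop
 endfacet
 facet normal -0.229 0.542 0.809
  outer loop
   vertex 2.2 1.2 5.3
   vertex 4.8 2.0 5.5
   vertex 5.2 5.6 3.2
  endloop
 endfacet
 facet normal -0.404 0.603 0.688
  outer loop
   vertex 2.2 1.2 5.3
   vertex 5.2 5.6 3.2
   vertex 1.3 4.7 1.7
  endloop
 endfacet
 facet normal -0.840 -0.446 0.307
  outer loop
   vertex 2.2 1.2 5.3
   vertex 0.2 1.8 0.7
   vertex 2.0 0.2 3.3
  endloop
 endfacet
 facet normal -0.890 0.195 0.412
  outer loop
   vertex 2.2 1.2 5.3
   vertex 1.3 4.7 1.7
   vertex 0.2 1.8 0.7
  endloop
 endfacet
 facet normal 0.594 -0.798 -0.102
  outer loop
   vertex 3.2 0.9 4.8
   vertex 2.0 0.2 3.3
   vertex 4.8 2.0 5.5
  endloop
 endfacet
 facet normal 0.154 -0.680 0.717
  outer loop
   vertex 3.2 0.9 4.8
   vertex 4.8 2.0 5.5
   vertex 2.2 1.2 5.3
  endloop
 endfacet
 facet normal -0.042 -0.892 0.450
  outer loop
   vertex 3.2 0.9 4.8
   vertex 2.2 1.2 5.3
   vertex 2.0 0.2 3.3
  endloop
 endfacet
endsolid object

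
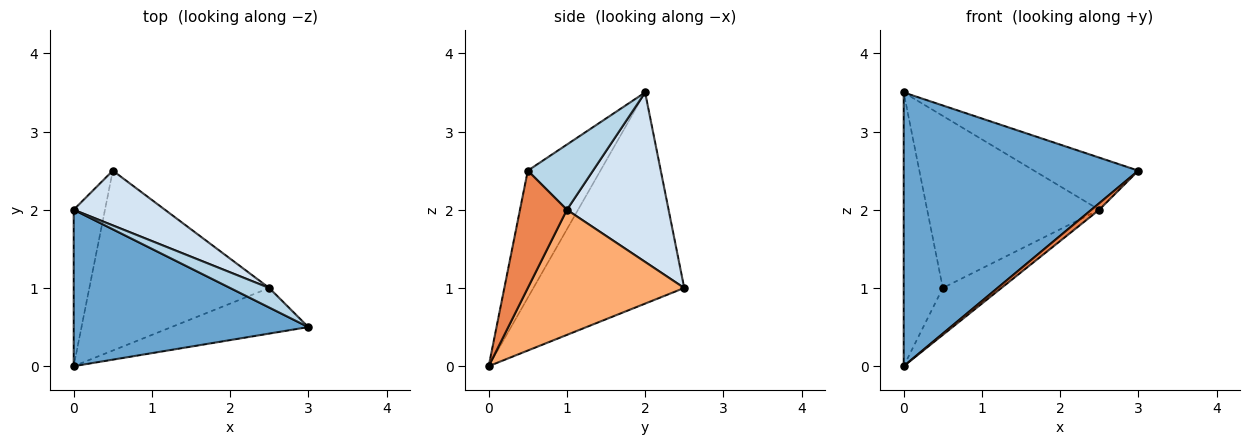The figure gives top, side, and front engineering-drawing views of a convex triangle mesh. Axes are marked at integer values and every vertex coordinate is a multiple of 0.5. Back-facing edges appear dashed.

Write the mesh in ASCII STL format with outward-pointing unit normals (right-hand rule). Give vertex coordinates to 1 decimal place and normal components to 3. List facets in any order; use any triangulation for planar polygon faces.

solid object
 facet normal -0.260 -0.838 0.479
  outer loop
   vertex 0.0 0.0 0.0
   vertex 3.0 0.5 2.5
   vertex 0.0 2.0 3.5
  endloop
 endfacet
 facet normal -0.958 0.248 -0.142
  outer loop
   vertex 0.5 2.5 1.0
   vertex 0.0 0.0 0.0
   vertex 0.0 2.0 3.5
  endloop
 endfacet
 facet normal 0.505 0.808 0.303
  outer loop
   vertex 2.5 1.0 2.0
   vertex 0.0 2.0 3.5
   vertex 3.0 0.5 2.5
  endloop
 endfacet
 facet normal 0.491 0.830 0.264
  outer loop
   vertex 2.5 1.0 2.0
   vertex 0.5 2.5 1.0
   vertex 0.0 2.0 3.5
  endloop
 endfacet
 facet normal 0.647 -0.108 -0.755
  outer loop
   vertex 2.5 1.0 2.0
   vertex 3.0 0.5 2.5
   vertex 0.0 0.0 0.0
  endloop
 endfacet
 facet normal 0.558 0.209 -0.803
  outer loop
   vertex 2.5 1.0 2.0
   vertex 0.0 0.0 0.0
   vertex 0.5 2.5 1.0
  endloop
 endfacet
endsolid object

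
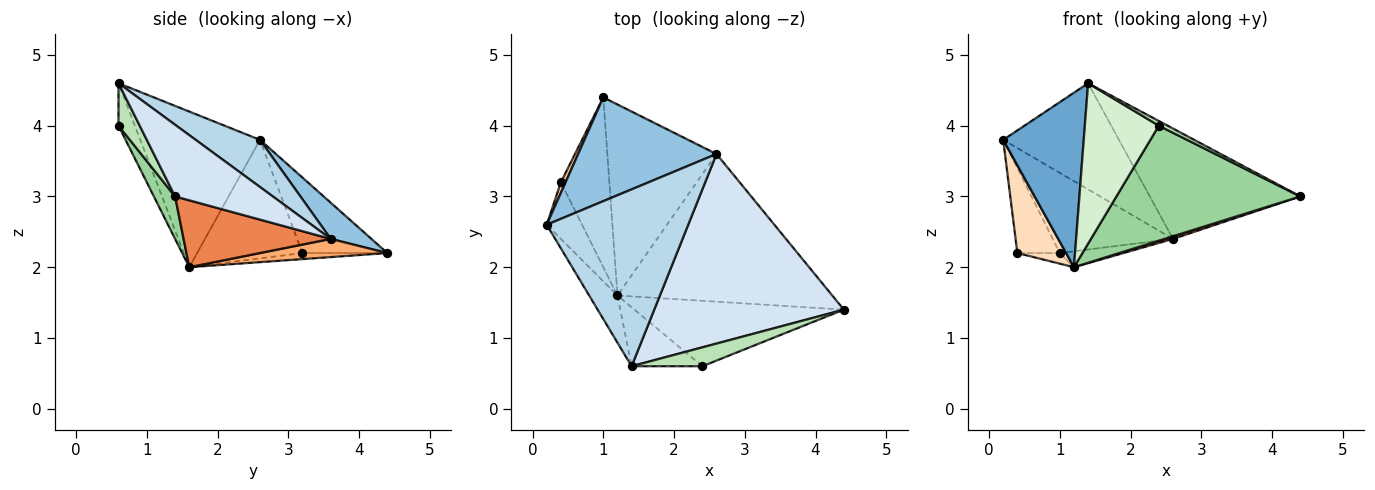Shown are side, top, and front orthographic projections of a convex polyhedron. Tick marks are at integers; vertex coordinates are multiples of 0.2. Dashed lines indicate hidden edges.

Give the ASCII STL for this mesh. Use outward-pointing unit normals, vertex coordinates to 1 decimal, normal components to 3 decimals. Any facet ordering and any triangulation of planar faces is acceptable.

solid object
 facet normal -0.820 -0.552 -0.149
  outer loop
   vertex 1.4 0.6 4.6
   vertex 0.2 2.6 3.8
   vertex 1.2 1.6 2.0
  endloop
 endfacet
 facet normal 0.203 0.599 0.775
  outer loop
   vertex 2.6 3.6 2.4
   vertex 1.0 4.4 2.2
   vertex 0.2 2.6 3.8
  endloop
 endfacet
 facet normal 0.275 0.495 0.824
  outer loop
   vertex 2.6 3.6 2.4
   vertex 0.2 2.6 3.8
   vertex 1.4 0.6 4.6
  endloop
 endfacet
 facet normal 0.311 0.478 0.821
  outer loop
   vertex 2.6 3.6 2.4
   vertex 1.4 0.6 4.6
   vertex 4.4 1.4 3.0
  endloop
 endfacet
 facet normal 0.297 -0.017 -0.955
  outer loop
   vertex 2.6 3.6 2.4
   vertex 4.4 1.4 3.0
   vertex 1.2 1.6 2.0
  endloop
 endfacet
 facet normal 0.164 0.082 -0.983
  outer loop
   vertex 2.6 3.6 2.4
   vertex 1.2 1.6 2.0
   vertex 1.0 4.4 2.2
  endloop
 endfacet
 facet normal -0.893 0.447 0.056
  outer loop
   vertex 0.4 3.2 2.2
   vertex 0.2 2.6 3.8
   vertex 1.0 4.4 2.2
  endloop
 endfacet
 facet normal -0.876 -0.405 -0.261
  outer loop
   vertex 0.4 3.2 2.2
   vertex 1.2 1.6 2.0
   vertex 0.2 2.6 3.8
  endloop
 endfacet
 facet normal -0.124 0.062 -0.990
  outer loop
   vertex 0.4 3.2 2.2
   vertex 1.0 4.4 2.2
   vertex 1.2 1.6 2.0
  endloop
 endfacet
 facet normal 0.100 -0.865 -0.492
  outer loop
   vertex 2.4 0.6 4.0
   vertex 1.2 1.6 2.0
   vertex 4.4 1.4 3.0
  endloop
 endfacet
 facet normal 0.503 -0.210 0.838
  outer loop
   vertex 2.4 0.6 4.0
   vertex 4.4 1.4 3.0
   vertex 1.4 0.6 4.6
  endloop
 endfacet
 facet normal -0.203 -0.919 -0.338
  outer loop
   vertex 2.4 0.6 4.0
   vertex 1.4 0.6 4.6
   vertex 1.2 1.6 2.0
  endloop
 endfacet
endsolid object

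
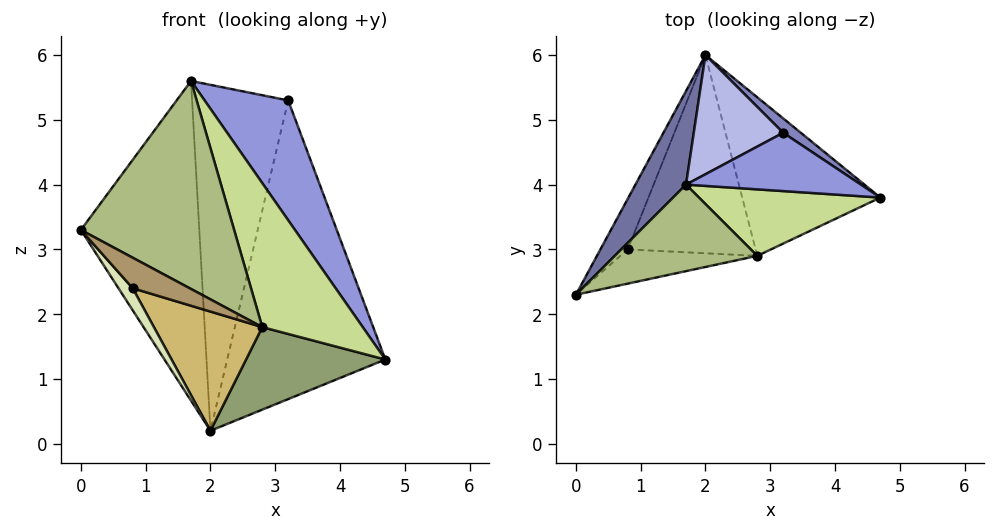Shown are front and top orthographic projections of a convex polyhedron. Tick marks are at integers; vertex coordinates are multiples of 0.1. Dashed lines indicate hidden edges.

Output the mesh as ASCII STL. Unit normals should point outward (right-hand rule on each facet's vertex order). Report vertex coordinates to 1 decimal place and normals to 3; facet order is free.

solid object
 facet normal -0.801 0.574 0.168
  outer loop
   vertex 1.7 4.0 5.6
   vertex 2.0 6.0 0.2
   vertex 0.0 2.3 3.3
  endloop
 endfacet
 facet normal 0.622 0.782 0.038
  outer loop
   vertex 3.2 4.8 5.3
   vertex 4.7 3.8 1.3
   vertex 2.0 6.0 0.2
  endloop
 endfacet
 facet normal 0.493 -0.782 0.381
  outer loop
   vertex 3.2 4.8 5.3
   vertex 1.7 4.0 5.6
   vertex 4.7 3.8 1.3
  endloop
 endfacet
 facet normal -0.402 0.866 0.298
  outer loop
   vertex 3.2 4.8 5.3
   vertex 2.0 6.0 0.2
   vertex 1.7 4.0 5.6
  endloop
 endfacet
 facet normal -0.015 -0.462 -0.887
  outer loop
   vertex 2.8 2.9 1.8
   vertex 2.0 6.0 0.2
   vertex 4.7 3.8 1.3
  endloop
 endfacet
 facet normal 0.374 -0.856 0.356
  outer loop
   vertex 2.8 2.9 1.8
   vertex 1.7 4.0 5.6
   vertex 0.0 2.3 3.3
  endloop
 endfacet
 facet normal 0.475 -0.799 0.369
  outer loop
   vertex 2.8 2.9 1.8
   vertex 4.7 3.8 1.3
   vertex 1.7 4.0 5.6
  endloop
 endfacet
 facet normal -0.563 -0.330 -0.757
  outer loop
   vertex 0.8 3.0 2.4
   vertex 0.0 2.3 3.3
   vertex 2.0 6.0 0.2
  endloop
 endfacet
 facet normal -0.249 -0.645 -0.723
  outer loop
   vertex 0.8 3.0 2.4
   vertex 2.8 2.9 1.8
   vertex 0.0 2.3 3.3
  endloop
 endfacet
 facet normal -0.272 -0.496 -0.825
  outer loop
   vertex 0.8 3.0 2.4
   vertex 2.0 6.0 0.2
   vertex 2.8 2.9 1.8
  endloop
 endfacet
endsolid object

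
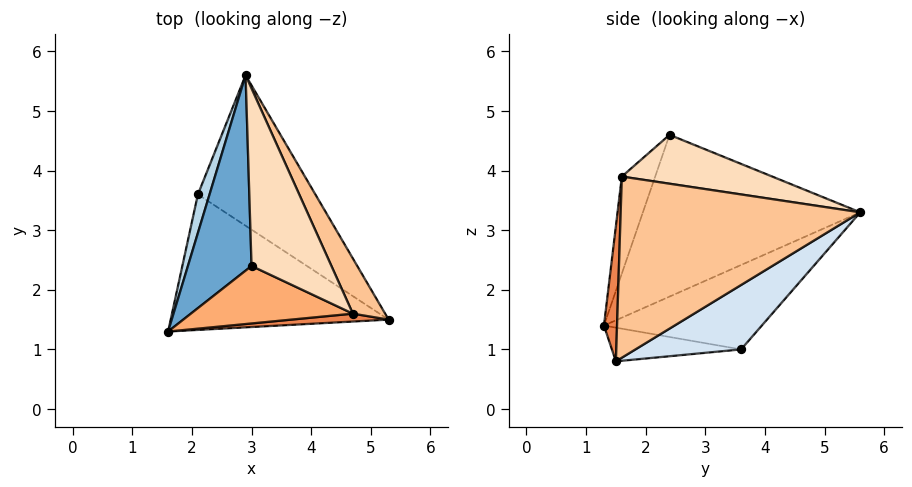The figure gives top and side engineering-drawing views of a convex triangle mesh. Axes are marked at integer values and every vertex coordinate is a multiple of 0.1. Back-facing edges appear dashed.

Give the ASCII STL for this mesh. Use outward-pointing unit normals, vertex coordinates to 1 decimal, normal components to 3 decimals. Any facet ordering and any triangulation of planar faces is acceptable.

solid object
 facet normal -0.924 0.119 0.363
  outer loop
   vertex 3.0 2.4 4.6
   vertex 2.9 5.6 3.3
   vertex 1.6 1.3 1.4
  endloop
 endfacet
 facet normal -0.151 -0.137 -0.979
  outer loop
   vertex 2.1 3.6 1.0
   vertex 5.3 1.5 0.8
   vertex 1.6 1.3 1.4
  endloop
 endfacet
 facet normal -0.963 0.233 0.133
  outer loop
   vertex 2.1 3.6 1.0
   vertex 1.6 1.3 1.4
   vertex 2.9 5.6 3.3
  endloop
 endfacet
 facet normal 0.372 0.632 -0.679
  outer loop
   vertex 2.1 3.6 1.0
   vertex 2.9 5.6 3.3
   vertex 5.3 1.5 0.8
  endloop
 endfacet
 facet normal 0.061 -0.997 0.044
  outer loop
   vertex 4.7 1.6 3.9
   vertex 1.6 1.3 1.4
   vertex 5.3 1.5 0.8
  endloop
 endfacet
 facet normal -0.245 -0.879 0.409
  outer loop
   vertex 4.7 1.6 3.9
   vertex 3.0 2.4 4.6
   vertex 1.6 1.3 1.4
  endloop
 endfacet
 facet normal 0.891 0.425 0.159
  outer loop
   vertex 4.7 1.6 3.9
   vertex 5.3 1.5 0.8
   vertex 2.9 5.6 3.3
  endloop
 endfacet
 facet normal 0.491 0.341 0.802
  outer loop
   vertex 4.7 1.6 3.9
   vertex 2.9 5.6 3.3
   vertex 3.0 2.4 4.6
  endloop
 endfacet
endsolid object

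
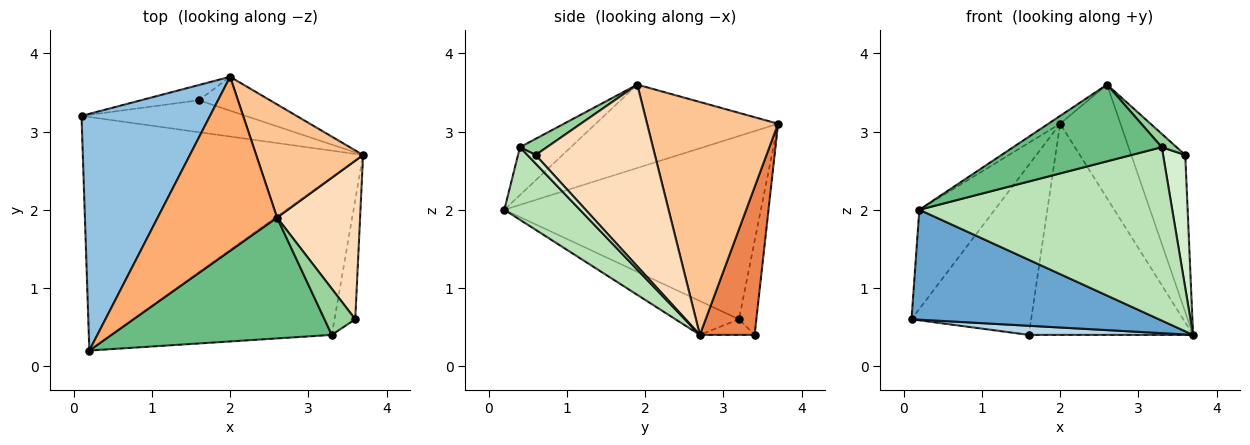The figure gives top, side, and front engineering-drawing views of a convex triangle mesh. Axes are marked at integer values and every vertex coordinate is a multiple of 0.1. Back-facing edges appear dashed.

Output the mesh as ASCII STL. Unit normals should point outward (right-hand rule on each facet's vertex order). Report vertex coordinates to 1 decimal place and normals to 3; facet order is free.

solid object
 facet normal -0.109 -0.423 -0.899
  outer loop
   vertex 0.2 0.2 2.0
   vertex 0.1 3.2 0.6
   vertex 3.7 2.7 0.4
  endloop
 endfacet
 facet normal -0.796 0.234 0.558
  outer loop
   vertex 2.0 3.7 3.1
   vertex 0.1 3.2 0.6
   vertex 0.2 0.2 2.0
  endloop
 endfacet
 facet normal -0.091 -0.274 -0.958
  outer loop
   vertex 1.6 3.4 0.4
   vertex 3.7 2.7 0.4
   vertex 0.1 3.2 0.6
  endloop
 endfacet
 facet normal -0.143 0.986 -0.088
  outer loop
   vertex 1.6 3.4 0.4
   vertex 0.1 3.2 0.6
   vertex 2.0 3.7 3.1
  endloop
 endfacet
 facet normal 0.313 0.938 -0.151
  outer loop
   vertex 1.6 3.4 0.4
   vertex 2.0 3.7 3.1
   vertex 3.7 2.7 0.4
  endloop
 endfacet
 facet normal -0.572 0.037 0.819
  outer loop
   vertex 2.6 1.9 3.6
   vertex 2.0 3.7 3.1
   vertex 0.2 0.2 2.0
  endloop
 endfacet
 facet normal 0.838 0.386 0.385
  outer loop
   vertex 2.6 1.9 3.6
   vertex 3.7 2.7 0.4
   vertex 2.0 3.7 3.1
  endloop
 endfacet
 facet normal 0.841 0.381 0.384
  outer loop
   vertex 2.6 1.9 3.6
   vertex 3.6 0.6 2.7
   vertex 3.7 2.7 0.4
  endloop
 endfacet
 facet normal -0.180 -0.527 0.830
  outer loop
   vertex 3.3 0.4 2.8
   vertex 2.6 1.9 3.6
   vertex 0.2 0.2 2.0
  endloop
 endfacet
 facet normal 0.451 -0.247 0.858
  outer loop
   vertex 3.3 0.4 2.8
   vertex 3.6 0.6 2.7
   vertex 2.6 1.9 3.6
  endloop
 endfacet
 facet normal 0.216 -0.723 -0.657
  outer loop
   vertex 3.3 0.4 2.8
   vertex 0.2 0.2 2.0
   vertex 3.7 2.7 0.4
  endloop
 endfacet
 facet normal 0.264 -0.718 -0.644
  outer loop
   vertex 3.3 0.4 2.8
   vertex 3.7 2.7 0.4
   vertex 3.6 0.6 2.7
  endloop
 endfacet
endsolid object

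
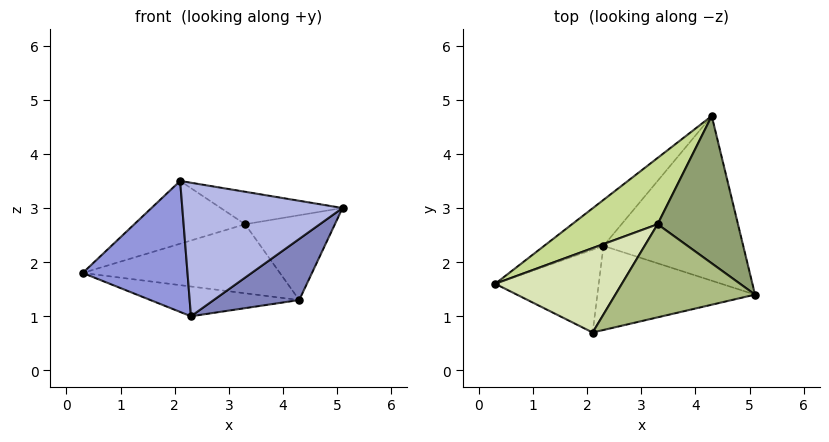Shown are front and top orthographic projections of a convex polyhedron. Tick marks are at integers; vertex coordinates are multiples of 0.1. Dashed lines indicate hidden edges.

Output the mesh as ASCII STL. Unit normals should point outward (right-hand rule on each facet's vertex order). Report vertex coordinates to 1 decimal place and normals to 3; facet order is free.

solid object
 facet normal -0.466 0.481 -0.743
  outer loop
   vertex 2.3 2.3 1.0
   vertex 0.3 1.6 1.8
   vertex 4.3 4.7 1.3
  endloop
 endfacet
 facet normal 0.487 -0.304 -0.819
  outer loop
   vertex 2.3 2.3 1.0
   vertex 4.3 4.7 1.3
   vertex 5.1 1.4 3.0
  endloop
 endfacet
 facet normal 0.082 -0.842 -0.533
  outer loop
   vertex 2.1 0.7 3.5
   vertex 0.3 1.6 1.8
   vertex 2.3 2.3 1.0
  endloop
 endfacet
 facet normal 0.108 -0.841 -0.530
  outer loop
   vertex 2.1 0.7 3.5
   vertex 2.3 2.3 1.0
   vertex 5.1 1.4 3.0
  endloop
 endfacet
 facet normal 0.211 0.488 0.847
  outer loop
   vertex 3.3 2.7 2.7
   vertex 5.1 1.4 3.0
   vertex 4.3 4.7 1.3
  endloop
 endfacet
 facet normal 0.080 0.328 0.941
  outer loop
   vertex 3.3 2.7 2.7
   vertex 2.1 0.7 3.5
   vertex 5.1 1.4 3.0
  endloop
 endfacet
 facet normal -0.427 0.652 0.626
  outer loop
   vertex 3.3 2.7 2.7
   vertex 4.3 4.7 1.3
   vertex 0.3 1.6 1.8
  endloop
 endfacet
 facet normal -0.418 0.542 0.729
  outer loop
   vertex 3.3 2.7 2.7
   vertex 0.3 1.6 1.8
   vertex 2.1 0.7 3.5
  endloop
 endfacet
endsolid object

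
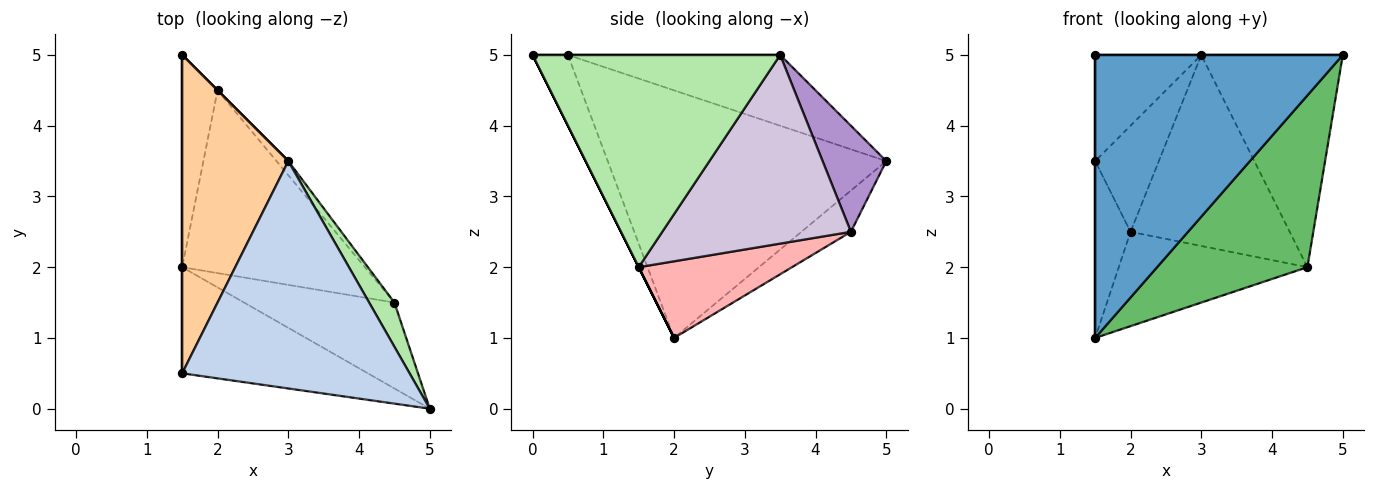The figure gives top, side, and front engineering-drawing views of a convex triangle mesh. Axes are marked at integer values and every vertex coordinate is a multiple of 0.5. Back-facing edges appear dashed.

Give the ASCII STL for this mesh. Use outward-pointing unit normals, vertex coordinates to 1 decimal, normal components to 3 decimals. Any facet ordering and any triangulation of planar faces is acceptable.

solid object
 facet normal -0.133 -0.928 -0.348
  outer loop
   vertex 1.5 0.5 5.0
   vertex 1.5 2.0 1.0
   vertex 5.0 0.0 5.0
  endloop
 endfacet
 facet normal 0.000 0.000 1.000
  outer loop
   vertex 1.5 0.5 5.0
   vertex 5.0 0.0 5.0
   vertex 3.0 3.5 5.0
  endloop
 endfacet
 facet normal -1.000 0.000 0.000
  outer loop
   vertex 1.5 0.5 5.0
   vertex 1.5 5.0 3.5
   vertex 1.5 2.0 1.0
  endloop
 endfacet
 facet normal -0.535 0.267 0.802
  outer loop
   vertex 1.5 0.5 5.0
   vertex 3.0 3.5 5.0
   vertex 1.5 5.0 3.5
  endloop
 endfacet
 facet normal 0.000 -0.894 -0.447
  outer loop
   vertex 4.5 1.5 2.0
   vertex 5.0 0.0 5.0
   vertex 1.5 2.0 1.0
  endloop
 endfacet
 facet normal 0.864 0.494 0.103
  outer loop
   vertex 4.5 1.5 2.0
   vertex 3.0 3.5 5.0
   vertex 5.0 0.0 5.0
  endloop
 endfacet
 facet normal -0.667 0.477 -0.572
  outer loop
   vertex 2.0 4.5 2.5
   vertex 1.5 2.0 1.0
   vertex 1.5 5.0 3.5
  endloop
 endfacet
 facet normal 0.349 0.430 -0.833
  outer loop
   vertex 2.0 4.5 2.5
   vertex 4.5 1.5 2.0
   vertex 1.5 2.0 1.0
  endloop
 endfacet
 facet normal 0.707 0.707 0.000
  outer loop
   vertex 2.0 4.5 2.5
   vertex 1.5 5.0 3.5
   vertex 3.0 3.5 5.0
  endloop
 endfacet
 facet normal 0.763 0.644 -0.048
  outer loop
   vertex 2.0 4.5 2.5
   vertex 3.0 3.5 5.0
   vertex 4.5 1.5 2.0
  endloop
 endfacet
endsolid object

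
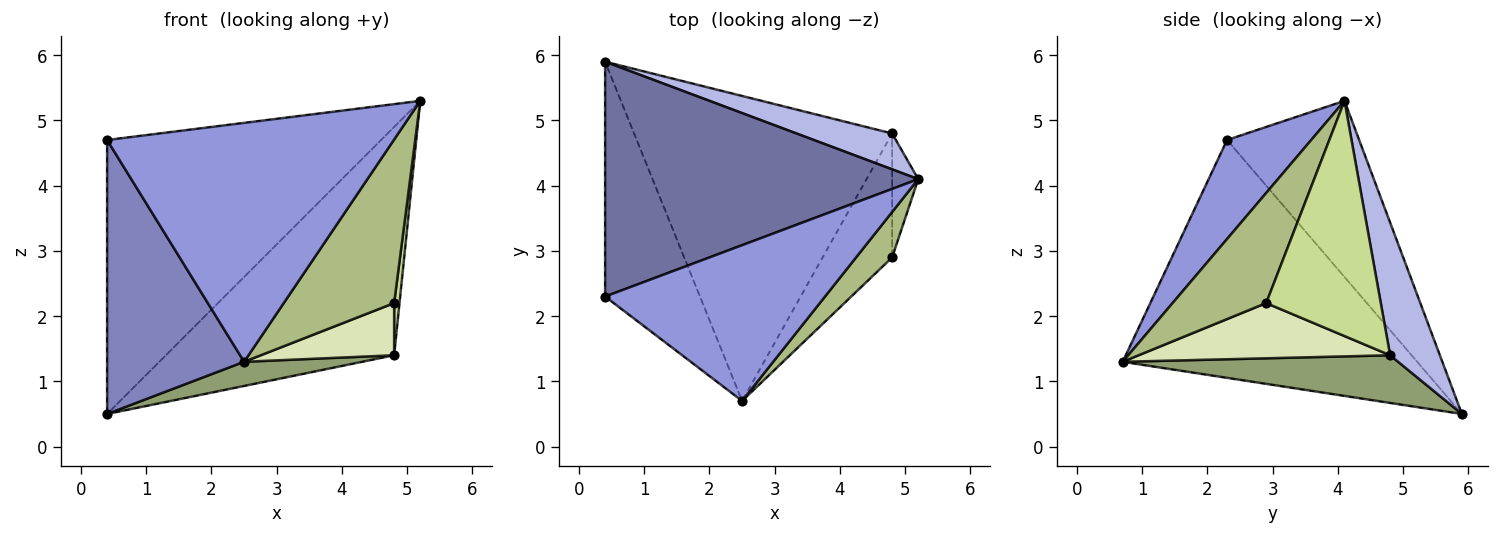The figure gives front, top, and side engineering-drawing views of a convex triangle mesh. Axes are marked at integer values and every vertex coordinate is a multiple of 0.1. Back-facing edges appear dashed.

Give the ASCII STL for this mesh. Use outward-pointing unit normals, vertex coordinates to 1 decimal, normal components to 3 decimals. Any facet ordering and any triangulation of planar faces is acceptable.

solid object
 facet normal -0.344 0.713 0.611
  outer loop
   vertex 0.4 2.3 4.7
   vertex 5.2 4.1 5.3
   vertex 0.4 5.9 0.5
  endloop
 endfacet
 facet normal -0.853 -0.397 -0.340
  outer loop
   vertex 0.4 2.3 4.7
   vertex 0.4 5.9 0.5
   vertex 2.5 0.7 1.3
  endloop
 endfacet
 facet normal 0.239 -0.813 0.530
  outer loop
   vertex 0.4 2.3 4.7
   vertex 2.5 0.7 1.3
   vertex 5.2 4.1 5.3
  endloop
 endfacet
 facet normal 0.210 0.966 0.152
  outer loop
   vertex 4.8 4.8 1.4
   vertex 0.4 5.9 0.5
   vertex 5.2 4.1 5.3
  endloop
 endfacet
 facet normal 0.181 -0.078 -0.980
  outer loop
   vertex 4.8 4.8 1.4
   vertex 2.5 0.7 1.3
   vertex 0.4 5.9 0.5
  endloop
 endfacet
 facet normal 0.633 -0.746 0.207
  outer loop
   vertex 4.8 2.9 2.2
   vertex 5.2 4.1 5.3
   vertex 2.5 0.7 1.3
  endloop
 endfacet
 facet normal 0.993 -0.046 -0.110
  outer loop
   vertex 4.8 2.9 2.2
   vertex 4.8 4.8 1.4
   vertex 5.2 4.1 5.3
  endloop
 endfacet
 facet normal 0.591 -0.313 -0.744
  outer loop
   vertex 4.8 2.9 2.2
   vertex 2.5 0.7 1.3
   vertex 4.8 4.8 1.4
  endloop
 endfacet
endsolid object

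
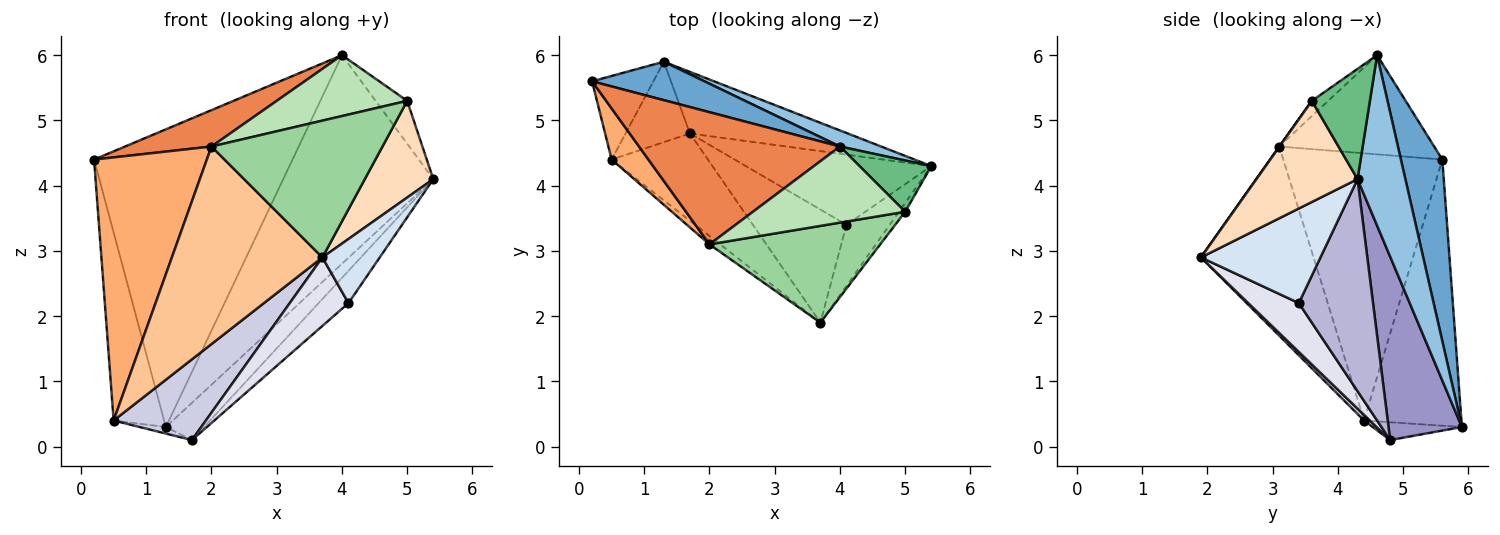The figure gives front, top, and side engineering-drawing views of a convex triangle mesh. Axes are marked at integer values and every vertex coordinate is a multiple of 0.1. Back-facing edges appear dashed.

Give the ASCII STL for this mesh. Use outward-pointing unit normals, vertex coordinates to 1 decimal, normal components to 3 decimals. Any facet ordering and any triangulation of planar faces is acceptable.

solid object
 facet normal 0.203 0.971 0.125
  outer loop
   vertex 4.0 4.6 6.0
   vertex 1.3 5.9 0.3
   vertex 0.2 5.6 4.4
  endloop
 endfacet
 facet normal 0.303 0.950 0.073
  outer loop
   vertex 4.0 4.6 6.0
   vertex 5.4 4.3 4.1
   vertex 1.3 5.9 0.3
  endloop
 endfacet
 facet normal -0.870 0.451 -0.200
  outer loop
   vertex 0.5 4.4 0.4
   vertex 0.2 5.6 4.4
   vertex 1.3 5.9 0.3
  endloop
 endfacet
 facet normal 0.834 -0.400 -0.381
  outer loop
   vertex 4.1 3.4 2.2
   vertex 5.4 4.3 4.1
   vertex 3.7 1.9 2.9
  endloop
 endfacet
 facet normal -0.430 -0.240 0.871
  outer loop
   vertex 2.0 3.1 4.6
   vertex 4.0 4.6 6.0
   vertex 0.2 5.6 4.4
  endloop
 endfacet
 facet normal -0.811 -0.575 0.112
  outer loop
   vertex 2.0 3.1 4.6
   vertex 0.2 5.6 4.4
   vertex 0.5 4.4 0.4
  endloop
 endfacet
 facet normal -0.599 -0.800 -0.034
  outer loop
   vertex 2.0 3.1 4.6
   vertex 0.5 4.4 0.4
   vertex 3.7 1.9 2.9
  endloop
 endfacet
 facet normal 0.827 -0.560 -0.051
  outer loop
   vertex 5.0 3.6 5.3
   vertex 3.7 1.9 2.9
   vertex 5.4 4.3 4.1
  endloop
 endfacet
 facet normal 0.762 0.415 0.496
  outer loop
   vertex 5.0 3.6 5.3
   vertex 5.4 4.3 4.1
   vertex 4.0 4.6 6.0
  endloop
 endfacet
 facet normal 0.001 -0.816 0.578
  outer loop
   vertex 5.0 3.6 5.3
   vertex 2.0 3.1 4.6
   vertex 3.7 1.9 2.9
  endloop
 endfacet
 facet normal -0.078 -0.623 0.778
  outer loop
   vertex 5.0 3.6 5.3
   vertex 4.0 4.6 6.0
   vertex 2.0 3.1 4.6
  endloop
 endfacet
 facet normal -0.266 0.078 -0.961
  outer loop
   vertex 1.7 4.8 0.1
   vertex 0.5 4.4 0.4
   vertex 1.3 5.9 0.3
  endloop
 endfacet
 facet normal 0.705 0.367 -0.607
  outer loop
   vertex 1.7 4.8 0.1
   vertex 1.3 5.9 0.3
   vertex 5.4 4.3 4.1
  endloop
 endfacet
 facet normal 0.720 0.290 -0.630
  outer loop
   vertex 1.7 4.8 0.1
   vertex 5.4 4.3 4.1
   vertex 4.1 3.4 2.2
  endloop
 endfacet
 facet normal 0.043 -0.679 -0.733
  outer loop
   vertex 1.7 4.8 0.1
   vertex 3.7 1.9 2.9
   vertex 0.5 4.4 0.4
  endloop
 endfacet
 facet normal 0.407 -0.473 -0.781
  outer loop
   vertex 1.7 4.8 0.1
   vertex 4.1 3.4 2.2
   vertex 3.7 1.9 2.9
  endloop
 endfacet
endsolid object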